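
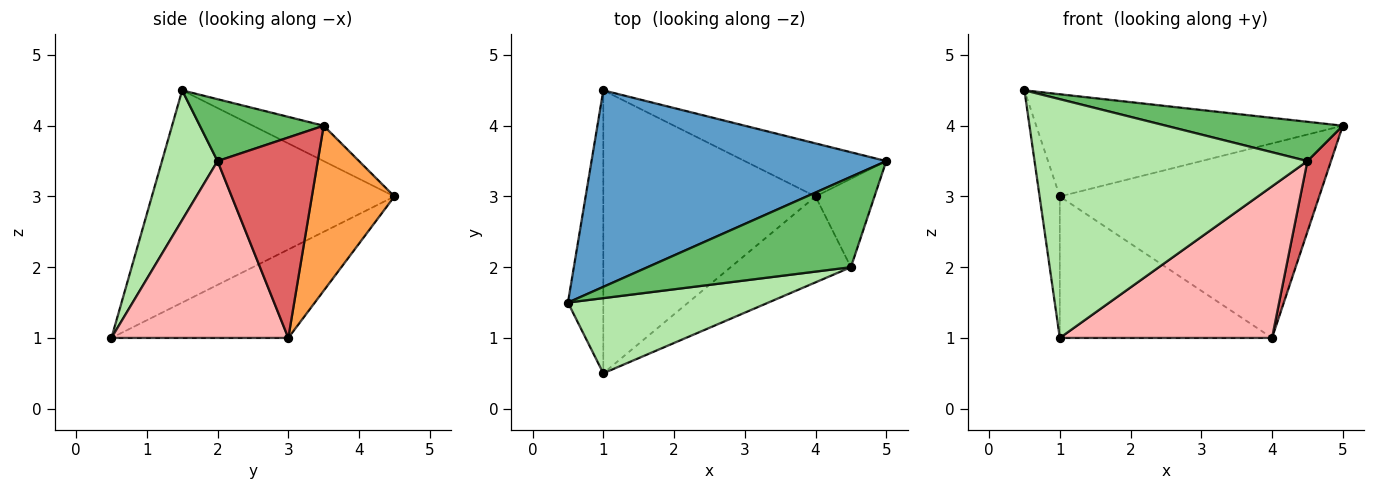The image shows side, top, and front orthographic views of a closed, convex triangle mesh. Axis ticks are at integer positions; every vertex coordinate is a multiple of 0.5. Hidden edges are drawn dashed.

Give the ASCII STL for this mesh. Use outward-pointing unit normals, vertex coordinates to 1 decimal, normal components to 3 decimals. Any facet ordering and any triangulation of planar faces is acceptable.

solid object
 facet normal -0.106 0.459 0.882
  outer loop
   vertex 1.0 4.5 3.0
   vertex 0.5 1.5 4.5
   vertex 5.0 3.5 4.0
  endloop
 endfacet
 facet normal -0.983 0.082 -0.164
  outer loop
   vertex 1.0 0.5 1.0
   vertex 0.5 1.5 4.5
   vertex 1.0 4.5 3.0
  endloop
 endfacet
 facet normal 0.293 0.922 -0.252
  outer loop
   vertex 4.0 3.0 1.0
   vertex 1.0 4.5 3.0
   vertex 5.0 3.5 4.0
  endloop
 endfacet
 facet normal -0.349 0.419 -0.838
  outer loop
   vertex 4.0 3.0 1.0
   vertex 1.0 0.5 1.0
   vertex 1.0 4.5 3.0
  endloop
 endfacet
 facet normal 0.269 -0.384 0.883
  outer loop
   vertex 4.5 2.0 3.5
   vertex 5.0 3.5 4.0
   vertex 0.5 1.5 4.5
  endloop
 endfacet
 facet normal 0.191 -0.936 0.295
  outer loop
   vertex 4.5 2.0 3.5
   vertex 0.5 1.5 4.5
   vertex 1.0 0.5 1.0
  endloop
 endfacet
 facet normal 0.936 -0.220 -0.275
  outer loop
   vertex 4.5 2.0 3.5
   vertex 4.0 3.0 1.0
   vertex 5.0 3.5 4.0
  endloop
 endfacet
 facet normal 0.587 -0.704 -0.399
  outer loop
   vertex 4.5 2.0 3.5
   vertex 1.0 0.5 1.0
   vertex 4.0 3.0 1.0
  endloop
 endfacet
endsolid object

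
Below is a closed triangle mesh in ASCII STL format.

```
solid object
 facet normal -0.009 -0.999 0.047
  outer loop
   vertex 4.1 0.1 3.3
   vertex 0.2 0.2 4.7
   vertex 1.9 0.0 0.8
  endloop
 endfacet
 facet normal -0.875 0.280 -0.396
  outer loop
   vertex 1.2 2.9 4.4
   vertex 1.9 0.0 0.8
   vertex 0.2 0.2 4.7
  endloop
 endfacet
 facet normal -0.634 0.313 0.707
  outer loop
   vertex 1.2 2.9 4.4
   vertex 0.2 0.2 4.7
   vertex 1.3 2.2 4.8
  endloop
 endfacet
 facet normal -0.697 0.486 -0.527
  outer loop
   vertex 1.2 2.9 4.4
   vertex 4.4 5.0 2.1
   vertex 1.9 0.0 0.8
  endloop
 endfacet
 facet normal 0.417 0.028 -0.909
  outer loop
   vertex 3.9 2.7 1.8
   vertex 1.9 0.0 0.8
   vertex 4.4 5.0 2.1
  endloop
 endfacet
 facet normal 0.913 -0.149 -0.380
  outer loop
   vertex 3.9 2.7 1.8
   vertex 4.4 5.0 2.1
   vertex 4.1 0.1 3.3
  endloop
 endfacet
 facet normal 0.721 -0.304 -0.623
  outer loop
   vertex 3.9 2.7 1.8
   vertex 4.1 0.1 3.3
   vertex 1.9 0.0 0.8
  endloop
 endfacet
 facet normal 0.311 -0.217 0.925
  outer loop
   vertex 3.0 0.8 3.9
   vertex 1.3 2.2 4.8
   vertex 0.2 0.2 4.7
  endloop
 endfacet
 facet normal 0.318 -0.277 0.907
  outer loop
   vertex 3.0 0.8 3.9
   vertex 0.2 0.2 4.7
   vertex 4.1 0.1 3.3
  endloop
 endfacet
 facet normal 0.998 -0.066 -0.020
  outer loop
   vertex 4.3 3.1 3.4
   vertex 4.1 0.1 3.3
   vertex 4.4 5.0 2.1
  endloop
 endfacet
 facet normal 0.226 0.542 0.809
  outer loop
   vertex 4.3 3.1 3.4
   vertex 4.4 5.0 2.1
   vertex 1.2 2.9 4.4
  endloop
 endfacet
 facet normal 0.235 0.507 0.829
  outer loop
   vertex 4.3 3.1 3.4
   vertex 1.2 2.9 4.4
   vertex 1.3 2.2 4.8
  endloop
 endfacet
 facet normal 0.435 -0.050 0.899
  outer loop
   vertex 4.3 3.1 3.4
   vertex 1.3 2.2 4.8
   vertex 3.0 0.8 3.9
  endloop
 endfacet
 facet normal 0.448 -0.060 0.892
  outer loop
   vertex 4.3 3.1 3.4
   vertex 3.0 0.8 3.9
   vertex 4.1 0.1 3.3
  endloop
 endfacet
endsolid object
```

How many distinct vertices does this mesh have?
9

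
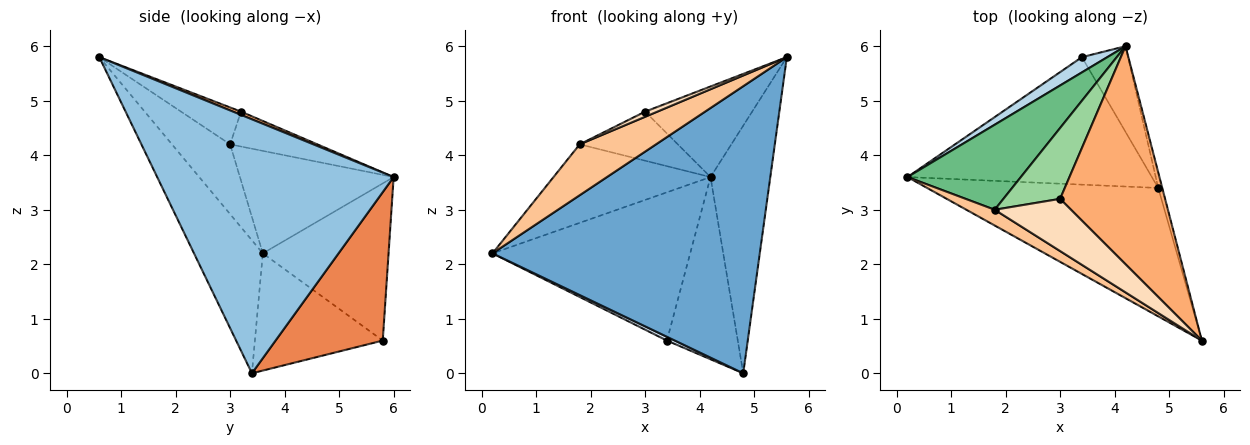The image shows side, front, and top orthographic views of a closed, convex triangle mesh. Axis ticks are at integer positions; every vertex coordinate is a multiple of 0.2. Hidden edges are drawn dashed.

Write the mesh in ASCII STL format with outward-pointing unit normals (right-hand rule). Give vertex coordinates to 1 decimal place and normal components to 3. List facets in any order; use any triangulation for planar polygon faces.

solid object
 facet normal -0.229 -0.889 -0.397
  outer loop
   vertex 4.8 3.4 0.0
   vertex 5.6 0.6 5.8
   vertex 0.2 3.6 2.2
  endloop
 endfacet
 facet normal 0.969 0.245 -0.015
  outer loop
   vertex 4.8 3.4 0.0
   vertex 4.2 6.0 3.6
   vertex 5.6 0.6 5.8
  endloop
 endfacet
 facet normal -0.535 0.841 0.087
  outer loop
   vertex 3.4 5.8 0.6
   vertex 0.2 3.6 2.2
   vertex 4.2 6.0 3.6
  endloop
 endfacet
 facet normal -0.432 -0.027 -0.901
  outer loop
   vertex 3.4 5.8 0.6
   vertex 4.8 3.4 0.0
   vertex 0.2 3.6 2.2
  endloop
 endfacet
 facet normal 0.808 0.534 -0.251
  outer loop
   vertex 3.4 5.8 0.6
   vertex 4.2 6.0 3.6
   vertex 4.8 3.4 0.0
  endloop
 endfacet
 facet normal 0.028 0.383 0.923
  outer loop
   vertex 3.0 3.2 4.8
   vertex 5.6 0.6 5.8
   vertex 4.2 6.0 3.6
  endloop
 endfacet
 facet normal -0.588 -0.772 0.239
  outer loop
   vertex 1.8 3.0 4.2
   vertex 0.2 3.6 2.2
   vertex 5.6 0.6 5.8
  endloop
 endfacet
 facet normal -0.434 -0.089 0.897
  outer loop
   vertex 1.8 3.0 4.2
   vertex 5.6 0.6 5.8
   vertex 3.0 3.2 4.8
  endloop
 endfacet
 facet normal -0.553 0.565 0.612
  outer loop
   vertex 1.8 3.0 4.2
   vertex 4.2 6.0 3.6
   vertex 0.2 3.6 2.2
  endloop
 endfacet
 facet normal -0.451 0.508 0.734
  outer loop
   vertex 1.8 3.0 4.2
   vertex 3.0 3.2 4.8
   vertex 4.2 6.0 3.6
  endloop
 endfacet
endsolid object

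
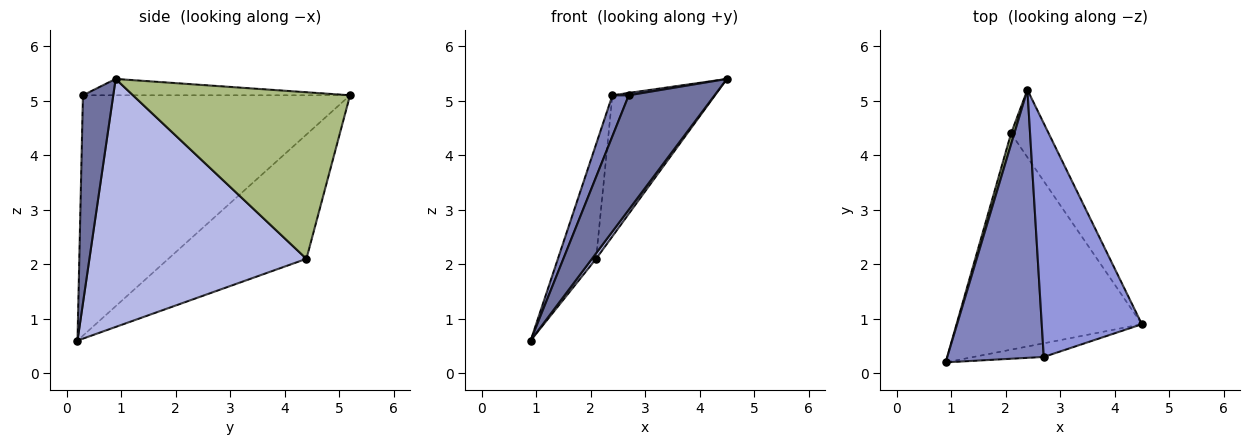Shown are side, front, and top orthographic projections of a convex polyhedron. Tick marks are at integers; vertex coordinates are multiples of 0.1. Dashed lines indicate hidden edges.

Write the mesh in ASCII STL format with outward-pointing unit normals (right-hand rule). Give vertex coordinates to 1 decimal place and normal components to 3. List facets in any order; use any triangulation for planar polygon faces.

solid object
 facet normal 0.331 -0.937 -0.112
  outer loop
   vertex 2.7 0.3 5.1
   vertex 0.9 0.2 0.6
   vertex 4.5 0.9 5.4
  endloop
 endfacet
 facet normal -0.927 -0.057 0.372
  outer loop
   vertex 2.7 0.3 5.1
   vertex 2.4 5.2 5.1
   vertex 0.9 0.2 0.6
  endloop
 endfacet
 facet normal -0.161 -0.010 0.987
  outer loop
   vertex 2.7 0.3 5.1
   vertex 4.5 0.9 5.4
   vertex 2.4 5.2 5.1
  endloop
 endfacet
 facet normal 0.801 -0.015 -0.599
  outer loop
   vertex 2.1 4.4 2.1
   vertex 4.5 0.9 5.4
   vertex 0.9 0.2 0.6
  endloop
 endfacet
 facet normal -0.964 0.266 0.025
  outer loop
   vertex 2.1 4.4 2.1
   vertex 0.9 0.2 0.6
   vertex 2.4 5.2 5.1
  endloop
 endfacet
 facet normal 0.886 0.419 -0.200
  outer loop
   vertex 2.1 4.4 2.1
   vertex 2.4 5.2 5.1
   vertex 4.5 0.9 5.4
  endloop
 endfacet
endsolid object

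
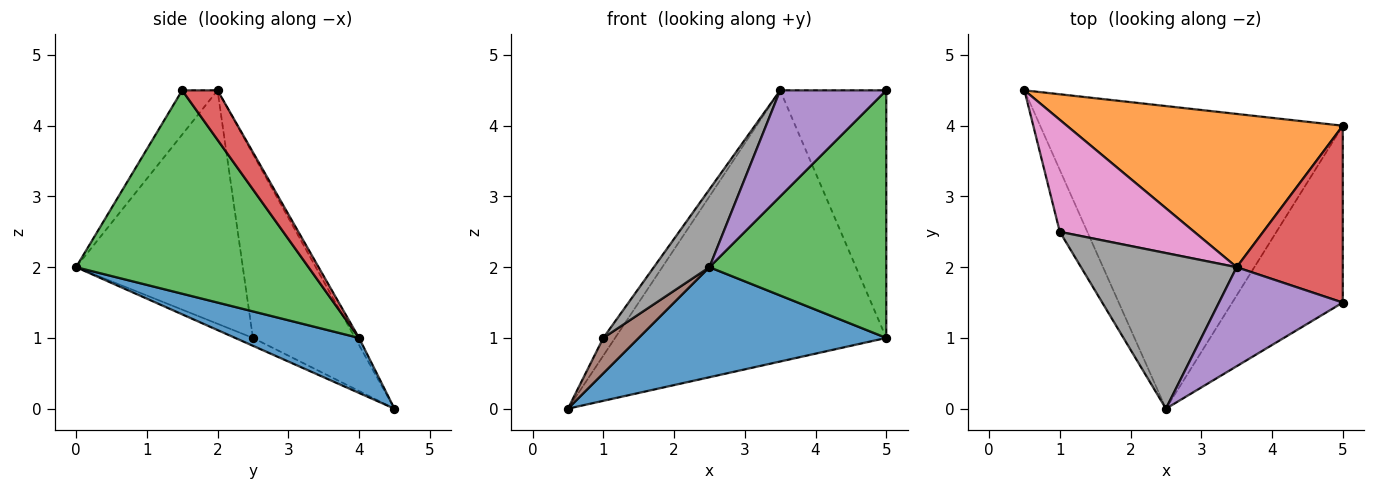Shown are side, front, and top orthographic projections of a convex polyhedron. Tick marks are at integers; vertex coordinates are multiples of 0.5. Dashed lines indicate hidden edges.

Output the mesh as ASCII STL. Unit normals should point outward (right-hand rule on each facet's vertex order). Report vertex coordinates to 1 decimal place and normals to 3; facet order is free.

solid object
 facet normal 0.168 -0.337 -0.926
  outer loop
   vertex 2.5 0.0 2.0
   vertex 0.5 4.5 0.0
   vertex 5.0 4.0 1.0
  endloop
 endfacet
 facet normal -0.013 0.870 0.492
  outer loop
   vertex 3.5 2.0 4.5
   vertex 5.0 4.0 1.0
   vertex 0.5 4.5 0.0
  endloop
 endfacet
 facet normal 0.730 -0.556 -0.397
  outer loop
   vertex 5.0 1.5 4.5
   vertex 2.5 0.0 2.0
   vertex 5.0 4.0 1.0
  endloop
 endfacet
 facet normal 0.262 0.785 0.561
  outer loop
   vertex 5.0 1.5 4.5
   vertex 5.0 4.0 1.0
   vertex 3.5 2.0 4.5
  endloop
 endfacet
 facet normal -0.237 -0.710 0.663
  outer loop
   vertex 5.0 1.5 4.5
   vertex 3.5 2.0 4.5
   vertex 2.5 0.0 2.0
  endloop
 endfacet
 facet normal -0.241 -0.482 -0.843
  outer loop
   vertex 1.0 2.5 1.0
   vertex 0.5 4.5 0.0
   vertex 2.5 0.0 2.0
  endloop
 endfacet
 facet normal -0.804 0.093 0.587
  outer loop
   vertex 1.0 2.5 1.0
   vertex 3.5 2.0 4.5
   vertex 0.5 4.5 0.0
  endloop
 endfacet
 facet normal -0.802 -0.267 0.535
  outer loop
   vertex 1.0 2.5 1.0
   vertex 2.5 0.0 2.0
   vertex 3.5 2.0 4.5
  endloop
 endfacet
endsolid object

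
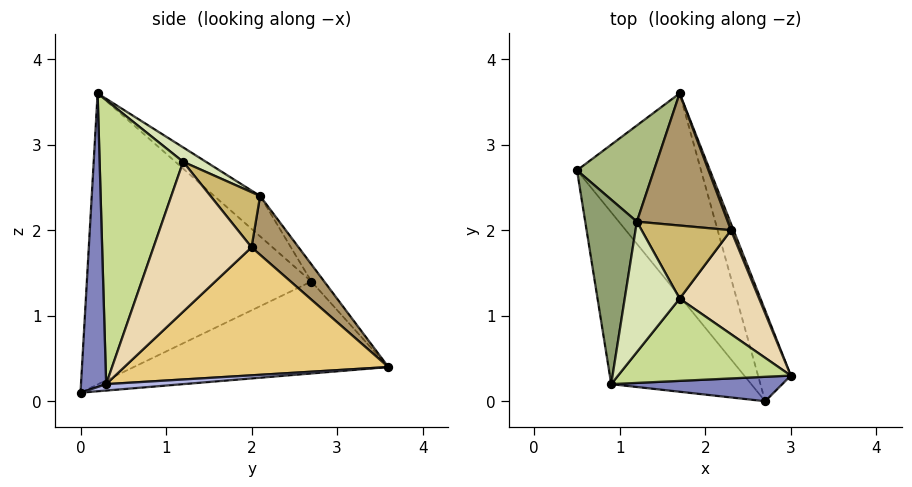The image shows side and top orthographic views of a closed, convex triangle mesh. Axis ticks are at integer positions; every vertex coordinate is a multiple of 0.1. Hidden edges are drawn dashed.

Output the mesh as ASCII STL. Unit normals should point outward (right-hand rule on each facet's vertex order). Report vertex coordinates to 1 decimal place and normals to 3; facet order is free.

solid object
 facet normal -0.798 -0.465 -0.384
  outer loop
   vertex 2.7 0.0 0.1
   vertex 0.9 0.2 3.6
   vertex 0.5 2.7 1.4
  endloop
 endfacet
 facet normal 0.601 -0.718 0.350
  outer loop
   vertex 2.7 0.0 0.1
   vertex 3.0 0.3 0.2
   vertex 0.9 0.2 3.6
  endloop
 endfacet
 facet normal -0.593 -0.098 -0.799
  outer loop
   vertex 2.7 0.0 0.1
   vertex 0.5 2.7 1.4
   vertex 1.7 3.6 0.4
  endloop
 endfacet
 facet normal 0.190 0.134 -0.973
  outer loop
   vertex 2.7 0.0 0.1
   vertex 1.7 3.6 0.4
   vertex 3.0 0.3 0.2
  endloop
 endfacet
 facet normal -0.529 0.511 0.677
  outer loop
   vertex 1.2 2.1 2.4
   vertex 0.5 2.7 1.4
   vertex 0.9 0.2 3.6
  endloop
 endfacet
 facet normal -0.128 0.809 0.574
  outer loop
   vertex 1.2 2.1 2.4
   vertex 1.7 3.6 0.4
   vertex 0.5 2.7 1.4
  endloop
 endfacet
 facet normal 0.825 -0.259 0.502
  outer loop
   vertex 1.7 1.2 2.8
   vertex 0.9 0.2 3.6
   vertex 3.0 0.3 0.2
  endloop
 endfacet
 facet normal 0.220 0.496 0.840
  outer loop
   vertex 1.7 1.2 2.8
   vertex 1.2 2.1 2.4
   vertex 0.9 0.2 3.6
  endloop
 endfacet
 facet normal 0.396 0.684 0.612
  outer loop
   vertex 2.3 2.0 1.8
   vertex 1.7 3.6 0.4
   vertex 1.2 2.1 2.4
  endloop
 endfacet
 facet normal 0.436 0.557 0.707
  outer loop
   vertex 2.3 2.0 1.8
   vertex 1.2 2.1 2.4
   vertex 1.7 1.2 2.8
  endloop
 endfacet
 facet normal 0.931 0.365 0.019
  outer loop
   vertex 2.3 2.0 1.8
   vertex 3.0 0.3 0.2
   vertex 1.7 3.6 0.4
  endloop
 endfacet
 facet normal 0.881 -0.077 0.467
  outer loop
   vertex 2.3 2.0 1.8
   vertex 1.7 1.2 2.8
   vertex 3.0 0.3 0.2
  endloop
 endfacet
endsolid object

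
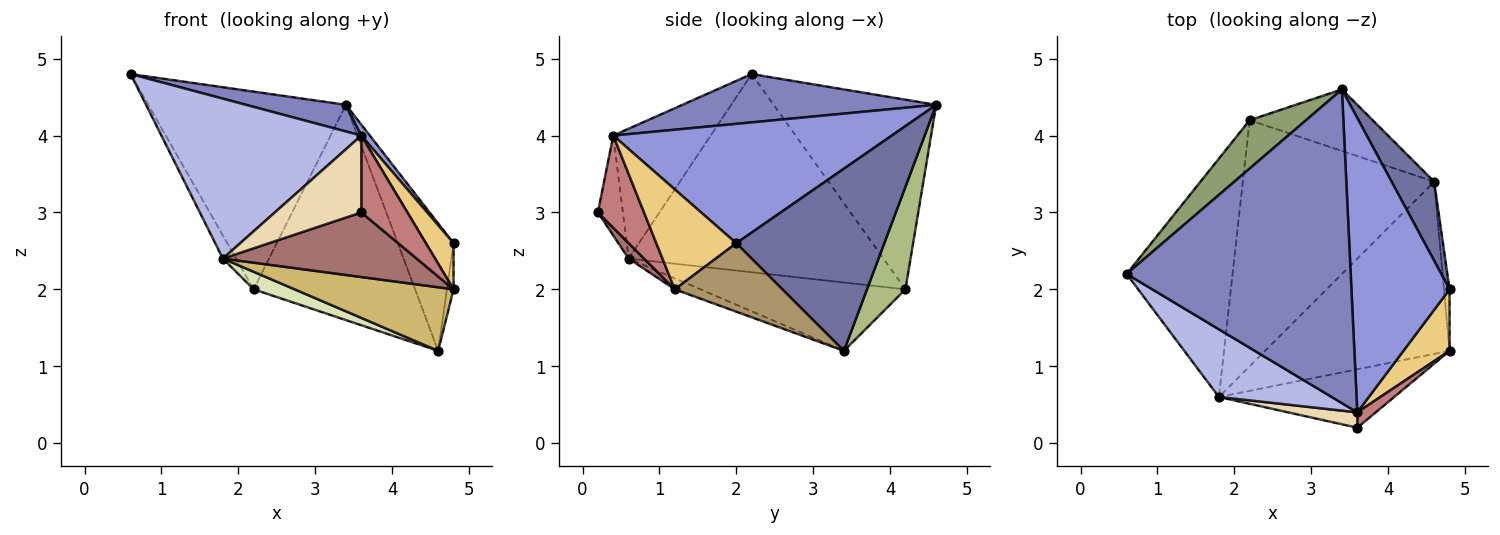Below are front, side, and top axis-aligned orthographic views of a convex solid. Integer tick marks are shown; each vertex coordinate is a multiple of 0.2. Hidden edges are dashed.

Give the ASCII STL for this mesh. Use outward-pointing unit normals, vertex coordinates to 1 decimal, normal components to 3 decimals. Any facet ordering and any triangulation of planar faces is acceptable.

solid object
 facet normal 0.914 0.344 0.214
  outer loop
   vertex 4.6 3.4 1.2
   vertex 3.4 4.6 4.4
   vertex 4.8 2.0 2.6
  endloop
 endfacet
 facet normal 0.210 -0.083 0.974
  outer loop
   vertex 3.6 0.4 4.0
   vertex 3.4 4.6 4.4
   vertex 0.6 2.2 4.8
  endloop
 endfacet
 facet normal 0.772 -0.024 0.635
  outer loop
   vertex 3.6 0.4 4.0
   vertex 4.8 2.0 2.6
   vertex 3.4 4.6 4.4
  endloop
 endfacet
 facet normal -0.409 -0.840 0.355
  outer loop
   vertex 3.6 0.4 4.0
   vertex 0.6 2.2 4.8
   vertex 1.8 0.6 2.4
  endloop
 endfacet
 facet normal -0.624 0.759 0.186
  outer loop
   vertex 2.2 4.2 2.0
   vertex 0.6 2.2 4.8
   vertex 3.4 4.6 4.4
  endloop
 endfacet
 facet normal 0.223 0.937 -0.268
  outer loop
   vertex 2.2 4.2 2.0
   vertex 3.4 4.6 4.4
   vertex 4.6 3.4 1.2
  endloop
 endfacet
 facet normal -0.881 0.046 -0.471
  outer loop
   vertex 2.2 4.2 2.0
   vertex 1.8 0.6 2.4
   vertex 0.6 2.2 4.8
  endloop
 endfacet
 facet normal -0.336 -0.067 -0.940
  outer loop
   vertex 2.2 4.2 2.0
   vertex 4.6 3.4 1.2
   vertex 1.8 0.6 2.4
  endloop
 endfacet
 facet normal 0.995 0.061 -0.081
  outer loop
   vertex 4.8 1.2 2.0
   vertex 4.6 3.4 1.2
   vertex 4.8 2.0 2.6
  endloop
 endfacet
 facet normal -0.056 -0.346 -0.937
  outer loop
   vertex 4.8 1.2 2.0
   vertex 1.8 0.6 2.4
   vertex 4.6 3.4 1.2
  endloop
 endfacet
 facet normal 0.866 -0.300 0.400
  outer loop
   vertex 4.8 1.2 2.0
   vertex 4.8 2.0 2.6
   vertex 3.6 0.4 4.0
  endloop
 endfacet
 facet normal -0.273 -0.943 0.189
  outer loop
   vertex 3.6 0.2 3.0
   vertex 3.6 0.4 4.0
   vertex 1.8 0.6 2.4
  endloop
 endfacet
 facet normal 0.059 -0.740 -0.670
  outer loop
   vertex 3.6 0.2 3.0
   vertex 1.8 0.6 2.4
   vertex 4.8 1.2 2.0
  endloop
 endfacet
 facet normal 0.700 -0.700 0.140
  outer loop
   vertex 3.6 0.2 3.0
   vertex 4.8 1.2 2.0
   vertex 3.6 0.4 4.0
  endloop
 endfacet
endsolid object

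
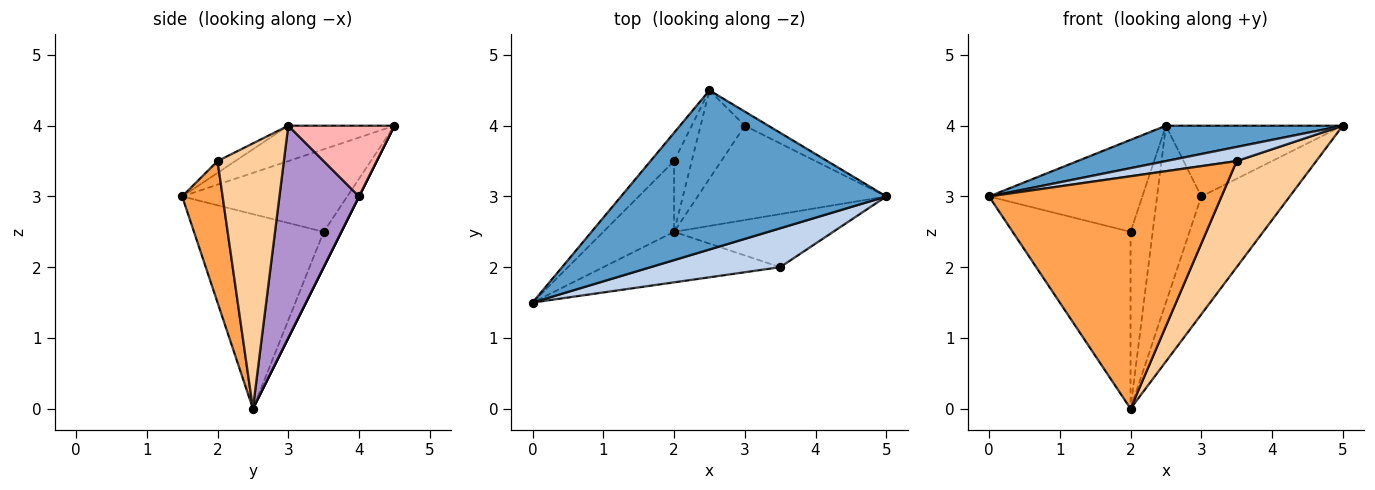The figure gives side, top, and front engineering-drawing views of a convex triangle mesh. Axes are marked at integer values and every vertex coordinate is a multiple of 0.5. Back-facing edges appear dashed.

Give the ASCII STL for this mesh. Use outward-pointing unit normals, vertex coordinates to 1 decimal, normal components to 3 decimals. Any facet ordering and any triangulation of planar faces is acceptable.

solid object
 facet normal -0.129 -0.215 0.968
  outer loop
   vertex 2.5 4.5 4.0
   vertex 0.0 1.5 3.0
   vertex 5.0 3.0 4.0
  endloop
 endfacet
 facet normal -0.085 -0.341 0.936
  outer loop
   vertex 3.5 2.0 3.5
   vertex 5.0 3.0 4.0
   vertex 0.0 1.5 3.0
  endloop
 endfacet
 facet normal 0.168 -0.963 -0.209
  outer loop
   vertex 3.5 2.0 3.5
   vertex 0.0 1.5 3.0
   vertex 2.0 2.5 0.0
  endloop
 endfacet
 facet normal 0.598 -0.717 -0.359
  outer loop
   vertex 3.5 2.0 3.5
   vertex 2.0 2.5 0.0
   vertex 5.0 3.0 4.0
  endloop
 endfacet
 facet normal -0.717 0.666 -0.205
  outer loop
   vertex 2.0 3.5 2.5
   vertex 0.0 1.5 3.0
   vertex 2.5 4.5 4.0
  endloop
 endfacet
 facet normal -0.715 0.650 -0.260
  outer loop
   vertex 2.0 3.5 2.5
   vertex 2.0 2.5 0.0
   vertex 0.0 1.5 3.0
  endloop
 endfacet
 facet normal -0.596 0.745 -0.298
  outer loop
   vertex 2.0 3.5 2.5
   vertex 2.5 4.5 4.0
   vertex 2.0 2.5 0.0
  endloop
 endfacet
 facet normal 0.507 0.845 -0.169
  outer loop
   vertex 3.0 4.0 3.0
   vertex 2.5 4.5 4.0
   vertex 5.0 3.0 4.0
  endloop
 endfacet
 facet normal 0.575 0.639 -0.511
  outer loop
   vertex 3.0 4.0 3.0
   vertex 5.0 3.0 4.0
   vertex 2.0 2.5 0.0
  endloop
 endfacet
 facet normal 0.000 0.894 -0.447
  outer loop
   vertex 3.0 4.0 3.0
   vertex 2.0 2.5 0.0
   vertex 2.5 4.5 4.0
  endloop
 endfacet
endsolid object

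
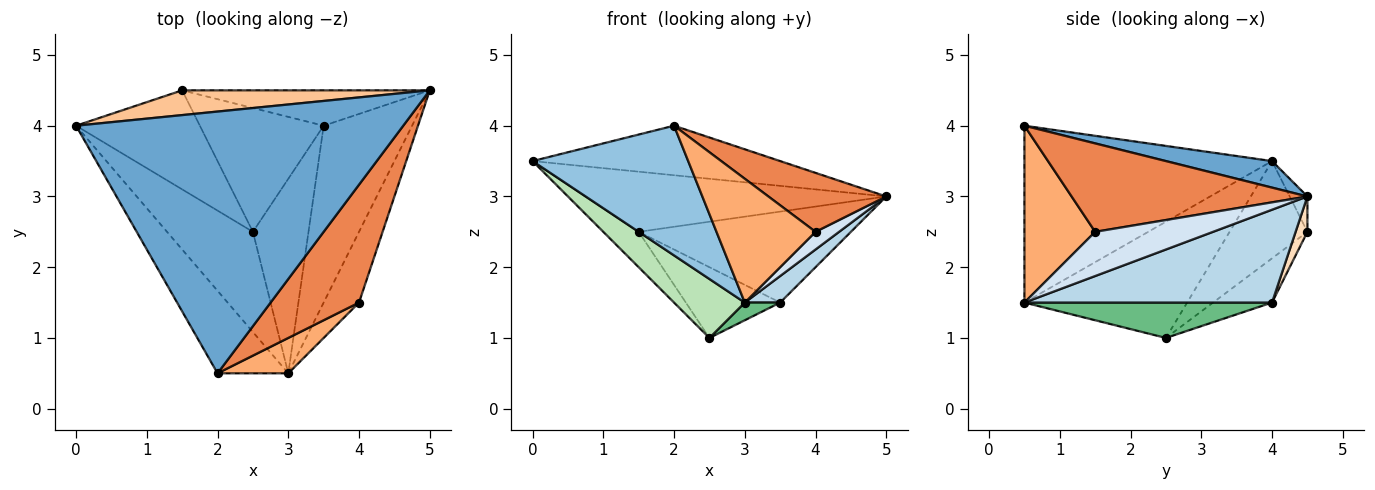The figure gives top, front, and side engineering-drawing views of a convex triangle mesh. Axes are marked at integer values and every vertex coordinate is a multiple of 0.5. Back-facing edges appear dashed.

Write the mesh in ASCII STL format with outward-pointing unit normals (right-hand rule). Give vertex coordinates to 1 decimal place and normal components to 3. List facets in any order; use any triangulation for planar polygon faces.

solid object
 facet normal 0.079 0.185 0.979
  outer loop
   vertex 2.0 0.5 4.0
   vertex 5.0 4.5 3.0
   vertex 0.0 4.0 3.5
  endloop
 endfacet
 facet normal -0.802 -0.504 -0.321
  outer loop
   vertex 2.0 0.5 4.0
   vertex 0.0 4.0 3.5
   vertex 3.0 0.5 1.5
  endloop
 endfacet
 facet normal 0.720 -0.103 -0.686
  outer loop
   vertex 3.5 4.0 1.5
   vertex 5.0 4.5 3.0
   vertex 3.0 0.5 1.5
  endloop
 endfacet
 facet normal 0.772 -0.154 -0.617
  outer loop
   vertex 4.0 1.5 2.5
   vertex 3.0 0.5 1.5
   vertex 5.0 4.5 3.0
  endloop
 endfacet
 facet normal 0.667 -0.333 0.667
  outer loop
   vertex 4.0 1.5 2.5
   vertex 5.0 4.5 3.0
   vertex 2.0 0.5 4.0
  endloop
 endfacet
 facet normal 0.566 -0.793 0.226
  outer loop
   vertex 4.0 1.5 2.5
   vertex 2.0 0.5 4.0
   vertex 3.0 0.5 1.5
  endloop
 endfacet
 facet normal -0.054 0.923 0.380
  outer loop
   vertex 1.5 4.5 2.5
   vertex 0.0 4.0 3.5
   vertex 5.0 4.5 3.0
  endloop
 endfacet
 facet normal 0.052 0.931 -0.362
  outer loop
   vertex 1.5 4.5 2.5
   vertex 5.0 4.5 3.0
   vertex 3.5 4.0 1.5
  endloop
 endfacet
 facet normal 0.535 -0.076 -0.841
  outer loop
   vertex 2.5 2.5 1.0
   vertex 3.5 4.0 1.5
   vertex 3.0 0.5 1.5
  endloop
 endfacet
 facet normal -0.296 0.474 -0.829
  outer loop
   vertex 2.5 2.5 1.0
   vertex 1.5 4.5 2.5
   vertex 3.5 4.0 1.5
  endloop
 endfacet
 facet normal -0.759 -0.330 -0.561
  outer loop
   vertex 2.5 2.5 1.0
   vertex 3.0 0.5 1.5
   vertex 0.0 4.0 3.5
  endloop
 endfacet
 facet normal -0.595 0.270 -0.757
  outer loop
   vertex 2.5 2.5 1.0
   vertex 0.0 4.0 3.5
   vertex 1.5 4.5 2.5
  endloop
 endfacet
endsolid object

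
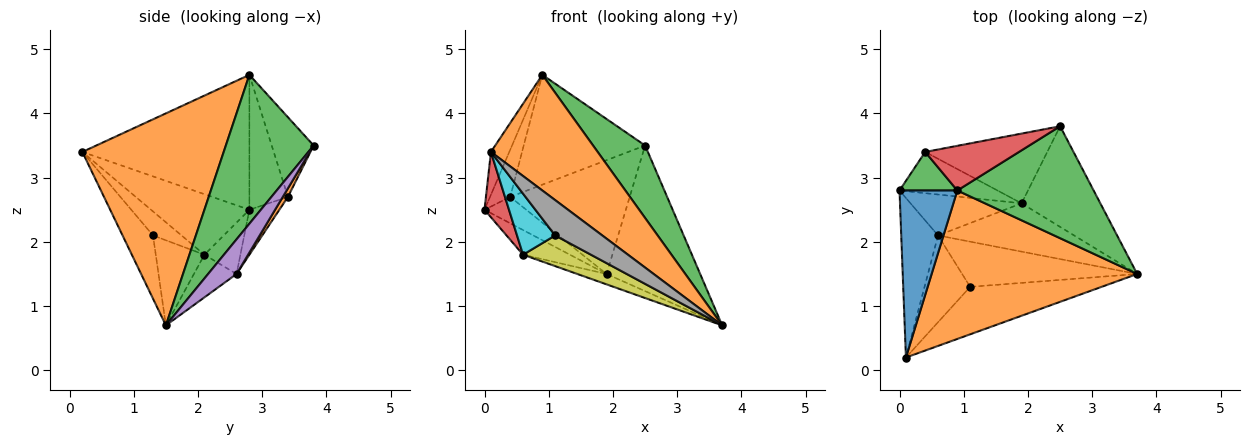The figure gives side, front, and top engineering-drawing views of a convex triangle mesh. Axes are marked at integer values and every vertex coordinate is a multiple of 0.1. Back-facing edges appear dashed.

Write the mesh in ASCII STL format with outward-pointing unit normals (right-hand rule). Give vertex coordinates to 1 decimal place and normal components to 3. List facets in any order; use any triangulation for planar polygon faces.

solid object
 facet normal -0.914 0.100 0.392
  outer loop
   vertex 0.9 2.8 4.6
   vertex 0.0 2.8 2.5
   vertex 0.1 0.2 3.4
  endloop
 endfacet
 facet normal 0.631 -0.477 0.612
  outer loop
   vertex 0.9 2.8 4.6
   vertex 0.1 0.2 3.4
   vertex 3.7 1.5 0.7
  endloop
 endfacet
 facet normal 0.676 -0.401 0.619
  outer loop
   vertex 0.9 2.8 4.6
   vertex 3.7 1.5 0.7
   vertex 2.5 3.8 3.5
  endloop
 endfacet
 facet normal -0.836 -0.208 -0.508
  outer loop
   vertex 0.6 2.1 1.8
   vertex 0.1 0.2 3.4
   vertex 0.0 2.8 2.5
  endloop
 endfacet
 facet normal 0.243 0.798 -0.552
  outer loop
   vertex 1.9 2.6 1.5
   vertex 2.5 3.8 3.5
   vertex 3.7 1.5 0.7
  endloop
 endfacet
 facet normal -0.368 0.480 -0.796
  outer loop
   vertex 1.9 2.6 1.5
   vertex 0.6 2.1 1.8
   vertex 0.0 2.8 2.5
  endloop
 endfacet
 facet normal -0.293 0.201 -0.935
  outer loop
   vertex 1.9 2.6 1.5
   vertex 3.7 1.5 0.7
   vertex 0.6 2.1 1.8
  endloop
 endfacet
 facet normal -0.360 -0.557 -0.748
  outer loop
   vertex 1.1 1.3 2.1
   vertex 3.7 1.5 0.7
   vertex 0.1 0.2 3.4
  endloop
 endfacet
 facet normal -0.373 -0.521 -0.768
  outer loop
   vertex 1.1 1.3 2.1
   vertex 0.6 2.1 1.8
   vertex 3.7 1.5 0.7
  endloop
 endfacet
 facet normal -0.395 -0.529 -0.751
  outer loop
   vertex 1.1 1.3 2.1
   vertex 0.1 0.2 3.4
   vertex 0.6 2.1 1.8
  endloop
 endfacet
 facet normal -0.361 0.502 -0.786
  outer loop
   vertex 0.4 3.4 2.7
   vertex 1.9 2.6 1.5
   vertex 0.0 2.8 2.5
  endloop
 endfacet
 facet normal 0.037 0.852 -0.522
  outer loop
   vertex 0.4 3.4 2.7
   vertex 2.5 3.8 3.5
   vertex 1.9 2.6 1.5
  endloop
 endfacet
 facet normal -0.828 0.434 0.355
  outer loop
   vertex 0.4 3.4 2.7
   vertex 0.0 2.8 2.5
   vertex 0.9 2.8 4.6
  endloop
 endfacet
 facet normal -0.305 0.882 0.359
  outer loop
   vertex 0.4 3.4 2.7
   vertex 0.9 2.8 4.6
   vertex 2.5 3.8 3.5
  endloop
 endfacet
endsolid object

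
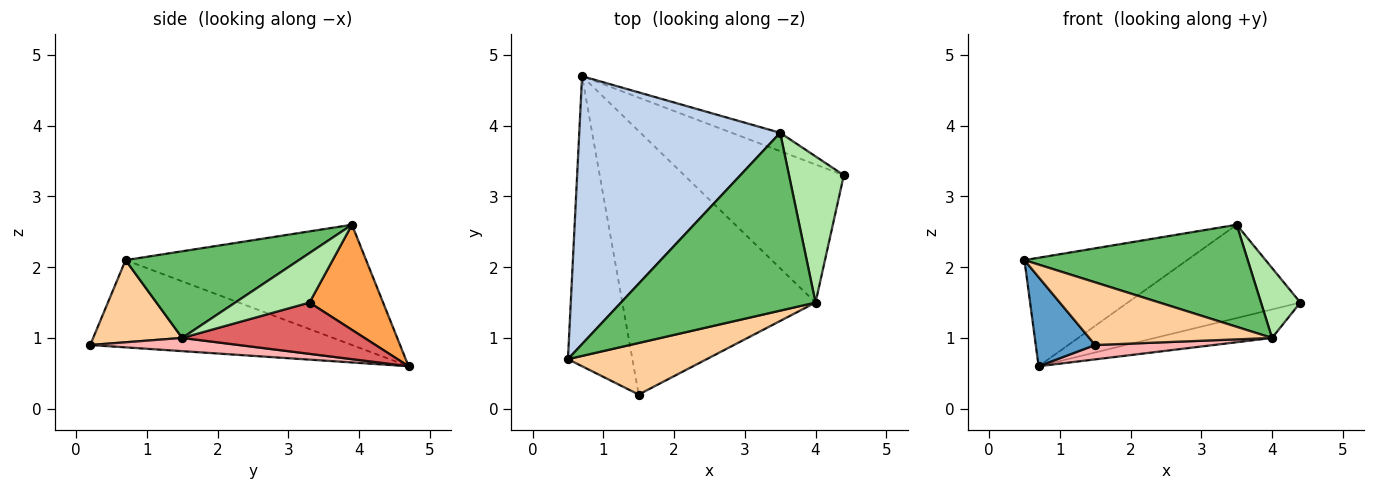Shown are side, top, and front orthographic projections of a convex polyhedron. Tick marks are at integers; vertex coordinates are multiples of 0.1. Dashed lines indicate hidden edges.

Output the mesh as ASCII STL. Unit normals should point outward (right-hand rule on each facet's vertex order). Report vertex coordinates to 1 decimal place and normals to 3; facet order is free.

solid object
 facet normal -0.791 -0.180 -0.585
  outer loop
   vertex 1.5 0.2 0.9
   vertex 0.5 0.7 2.1
   vertex 0.7 4.7 0.6
  endloop
 endfacet
 facet normal -0.485 0.328 0.810
  outer loop
   vertex 3.5 3.9 2.6
   vertex 0.7 4.7 0.6
   vertex 0.5 0.7 2.1
  endloop
 endfacet
 facet normal 0.386 0.905 -0.178
  outer loop
   vertex 3.5 3.9 2.6
   vertex 4.4 3.3 1.5
   vertex 0.7 4.7 0.6
  endloop
 endfacet
 facet normal 0.352 -0.723 0.595
  outer loop
   vertex 4.0 1.5 1.0
   vertex 0.5 0.7 2.1
   vertex 1.5 0.2 0.9
  endloop
 endfacet
 facet normal 0.360 -0.464 0.809
  outer loop
   vertex 4.0 1.5 1.0
   vertex 3.5 3.9 2.6
   vertex 0.5 0.7 2.1
  endloop
 endfacet
 facet normal 0.632 -0.335 0.699
  outer loop
   vertex 4.0 1.5 1.0
   vertex 4.4 3.3 1.5
   vertex 3.5 3.9 2.6
  endloop
 endfacet
 facet normal 0.300 0.193 -0.934
  outer loop
   vertex 4.0 1.5 1.0
   vertex 0.7 4.7 0.6
   vertex 4.4 3.3 1.5
  endloop
 endfacet
 facet normal 0.068 -0.054 -0.996
  outer loop
   vertex 4.0 1.5 1.0
   vertex 1.5 0.2 0.9
   vertex 0.7 4.7 0.6
  endloop
 endfacet
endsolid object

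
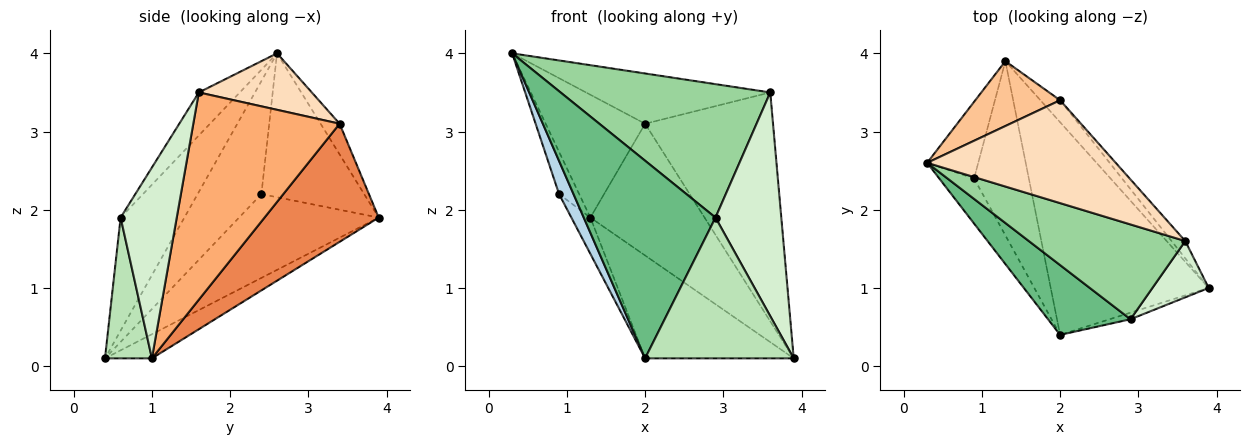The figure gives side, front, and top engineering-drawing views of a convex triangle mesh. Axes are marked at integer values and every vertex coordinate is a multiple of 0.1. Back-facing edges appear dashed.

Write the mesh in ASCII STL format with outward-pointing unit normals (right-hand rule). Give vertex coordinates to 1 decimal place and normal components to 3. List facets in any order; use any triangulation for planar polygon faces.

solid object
 facet normal -0.136 0.431 -0.892
  outer loop
   vertex 2.0 0.4 0.1
   vertex 1.3 3.9 1.9
   vertex 3.9 1.0 0.1
  endloop
 endfacet
 facet normal -0.927 0.181 -0.329
  outer loop
   vertex 0.9 2.4 2.2
   vertex 0.3 2.6 4.0
   vertex 1.3 3.9 1.9
  endloop
 endfacet
 facet normal -0.934 -0.211 -0.288
  outer loop
   vertex 0.9 2.4 2.2
   vertex 2.0 0.4 0.1
   vertex 0.3 2.6 4.0
  endloop
 endfacet
 facet normal -0.832 0.113 -0.543
  outer loop
   vertex 0.9 2.4 2.2
   vertex 1.3 3.9 1.9
   vertex 2.0 0.4 0.1
  endloop
 endfacet
 facet normal 0.702 0.702 -0.117
  outer loop
   vertex 2.0 3.4 3.1
   vertex 3.9 1.0 0.1
   vertex 1.3 3.9 1.9
  endloop
 endfacet
 facet normal 0.752 0.657 -0.050
  outer loop
   vertex 2.0 3.4 3.1
   vertex 3.6 1.6 3.5
   vertex 3.9 1.0 0.1
  endloop
 endfacet
 facet normal -0.167 0.872 0.460
  outer loop
   vertex 2.0 3.4 3.1
   vertex 1.3 3.9 1.9
   vertex 0.3 2.6 4.0
  endloop
 endfacet
 facet normal 0.260 0.424 0.868
  outer loop
   vertex 2.0 3.4 3.1
   vertex 0.3 2.6 4.0
   vertex 3.6 1.6 3.5
  endloop
 endfacet
 facet normal -0.415 -0.858 0.303
  outer loop
   vertex 2.9 0.6 1.9
   vertex 0.3 2.6 4.0
   vertex 2.0 0.4 0.1
  endloop
 endfacet
 facet normal -0.157 -0.805 0.572
  outer loop
   vertex 2.9 0.6 1.9
   vertex 3.6 1.6 3.5
   vertex 0.3 2.6 4.0
  endloop
 endfacet
 facet normal 0.301 -0.953 -0.045
  outer loop
   vertex 2.9 0.6 1.9
   vertex 2.0 0.4 0.1
   vertex 3.9 1.0 0.1
  endloop
 endfacet
 facet normal 0.637 -0.747 0.188
  outer loop
   vertex 2.9 0.6 1.9
   vertex 3.9 1.0 0.1
   vertex 3.6 1.6 3.5
  endloop
 endfacet
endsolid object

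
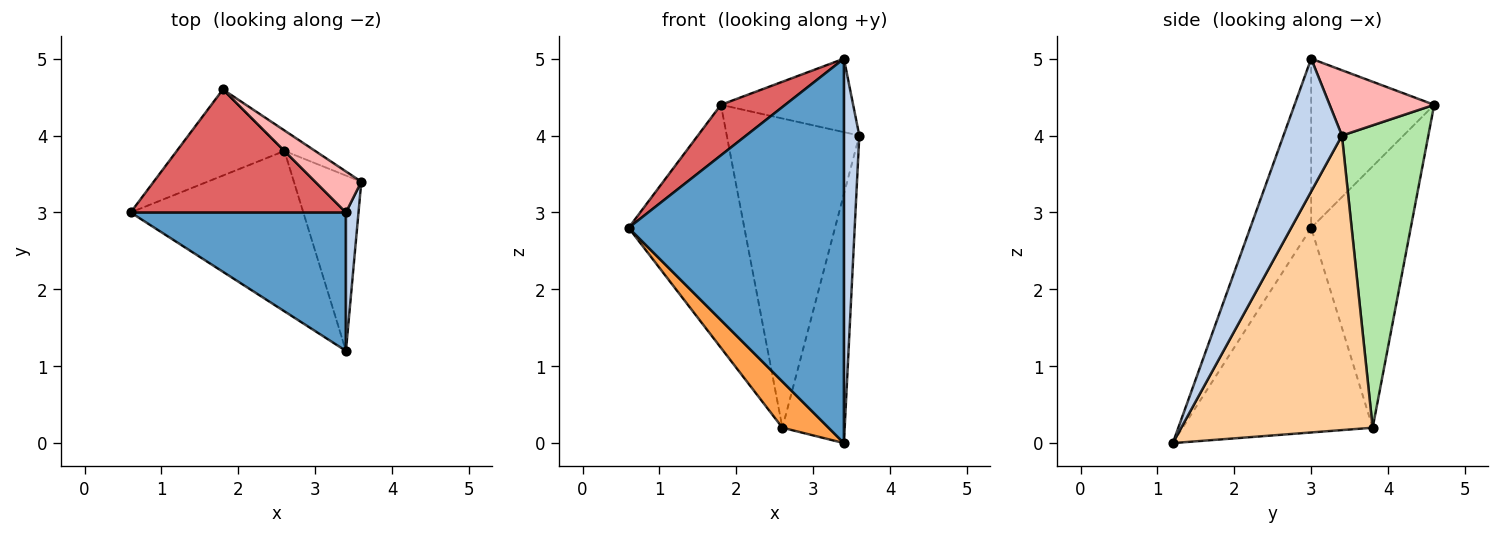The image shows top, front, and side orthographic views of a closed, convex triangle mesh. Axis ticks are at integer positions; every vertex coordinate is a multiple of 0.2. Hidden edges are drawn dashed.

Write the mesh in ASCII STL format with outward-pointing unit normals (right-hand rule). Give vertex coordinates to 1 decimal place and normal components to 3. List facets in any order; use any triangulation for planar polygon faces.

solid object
 facet normal -0.257 -0.909 0.327
  outer loop
   vertex 3.4 3.0 5.0
   vertex 0.6 3.0 2.8
   vertex 3.4 1.2 0.0
  endloop
 endfacet
 facet normal 0.963 -0.253 0.091
  outer loop
   vertex 3.4 3.0 5.0
   vertex 3.4 1.2 0.0
   vertex 3.6 3.4 4.0
  endloop
 endfacet
 facet normal -0.751 -0.182 -0.634
  outer loop
   vertex 2.6 3.8 0.2
   vertex 3.4 1.2 0.0
   vertex 0.6 3.0 2.8
  endloop
 endfacet
 facet normal 0.929 0.302 -0.213
  outer loop
   vertex 2.6 3.8 0.2
   vertex 3.6 3.4 4.0
   vertex 3.4 1.2 0.0
  endloop
 endfacet
 facet normal -0.630 0.732 -0.259
  outer loop
   vertex 1.8 4.6 4.4
   vertex 2.6 3.8 0.2
   vertex 0.6 3.0 2.8
  endloop
 endfacet
 facet normal 0.545 0.836 -0.055
  outer loop
   vertex 1.8 4.6 4.4
   vertex 3.6 3.4 4.0
   vertex 2.6 3.8 0.2
  endloop
 endfacet
 facet normal -0.588 -0.307 0.748
  outer loop
   vertex 1.8 4.6 4.4
   vertex 0.6 3.0 2.8
   vertex 3.4 3.0 5.0
  endloop
 endfacet
 facet normal 0.568 0.719 0.401
  outer loop
   vertex 1.8 4.6 4.4
   vertex 3.4 3.0 5.0
   vertex 3.6 3.4 4.0
  endloop
 endfacet
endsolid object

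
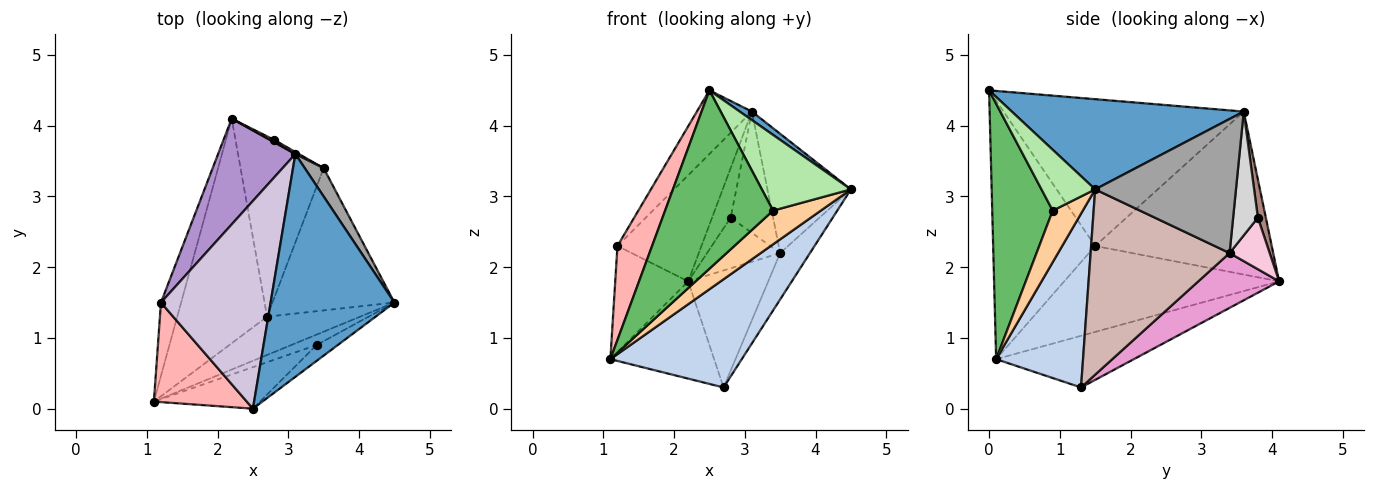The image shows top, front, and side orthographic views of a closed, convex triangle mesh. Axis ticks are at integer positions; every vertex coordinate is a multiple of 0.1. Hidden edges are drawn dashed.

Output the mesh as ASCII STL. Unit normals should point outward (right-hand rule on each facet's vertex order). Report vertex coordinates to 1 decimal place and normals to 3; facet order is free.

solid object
 facet normal 0.589 -0.031 0.808
  outer loop
   vertex 3.1 3.6 4.2
   vertex 2.5 0.0 4.5
   vertex 4.5 1.5 3.1
  endloop
 endfacet
 facet normal 0.529 -0.800 -0.283
  outer loop
   vertex 2.7 1.3 0.3
   vertex 4.5 1.5 3.1
   vertex 1.1 0.1 0.7
  endloop
 endfacet
 facet normal -0.467 0.352 -0.812
  outer loop
   vertex 2.7 1.3 0.3
   vertex 1.1 0.1 0.7
   vertex 2.2 4.1 1.8
  endloop
 endfacet
 facet normal 0.516 -0.819 -0.253
  outer loop
   vertex 3.4 0.9 2.8
   vertex 1.1 0.1 0.7
   vertex 4.5 1.5 3.1
  endloop
 endfacet
 facet normal 0.479 -0.855 -0.199
  outer loop
   vertex 3.4 0.9 2.8
   vertex 2.5 0.0 4.5
   vertex 1.1 0.1 0.7
  endloop
 endfacet
 facet normal 0.508 -0.843 -0.177
  outer loop
   vertex 3.4 0.9 2.8
   vertex 4.5 1.5 3.1
   vertex 2.5 0.0 4.5
  endloop
 endfacet
 facet normal -0.924 0.314 -0.217
  outer loop
   vertex 1.2 1.5 2.3
   vertex 2.2 4.1 1.8
   vertex 1.1 0.1 0.7
  endloop
 endfacet
 facet normal -0.896 -0.304 0.322
  outer loop
   vertex 1.2 1.5 2.3
   vertex 1.1 0.1 0.7
   vertex 2.5 0.0 4.5
  endloop
 endfacet
 facet normal -0.830 0.395 0.394
  outer loop
   vertex 1.2 1.5 2.3
   vertex 3.1 3.6 4.2
   vertex 2.2 4.1 1.8
  endloop
 endfacet
 facet normal -0.788 0.180 0.589
  outer loop
   vertex 1.2 1.5 2.3
   vertex 2.5 0.0 4.5
   vertex 3.1 3.6 4.2
  endloop
 endfacet
 facet normal 0.394 0.918 0.044
  outer loop
   vertex 2.8 3.8 2.7
   vertex 2.2 4.1 1.8
   vertex 3.1 3.6 4.2
  endloop
 endfacet
 facet normal 0.822 0.176 -0.541
  outer loop
   vertex 3.5 3.4 2.2
   vertex 4.5 1.5 3.1
   vertex 2.7 1.3 0.3
  endloop
 endfacet
 facet normal 0.483 0.479 -0.733
  outer loop
   vertex 3.5 3.4 2.2
   vertex 2.7 1.3 0.3
   vertex 2.2 4.1 1.8
  endloop
 endfacet
 facet normal 0.481 0.876 -0.028
  outer loop
   vertex 3.5 3.4 2.2
   vertex 2.2 4.1 1.8
   vertex 2.8 3.8 2.7
  endloop
 endfacet
 facet normal 0.854 0.506 0.120
  outer loop
   vertex 3.5 3.4 2.2
   vertex 3.1 3.6 4.2
   vertex 4.5 1.5 3.1
  endloop
 endfacet
 facet normal 0.504 0.864 0.014
  outer loop
   vertex 3.5 3.4 2.2
   vertex 2.8 3.8 2.7
   vertex 3.1 3.6 4.2
  endloop
 endfacet
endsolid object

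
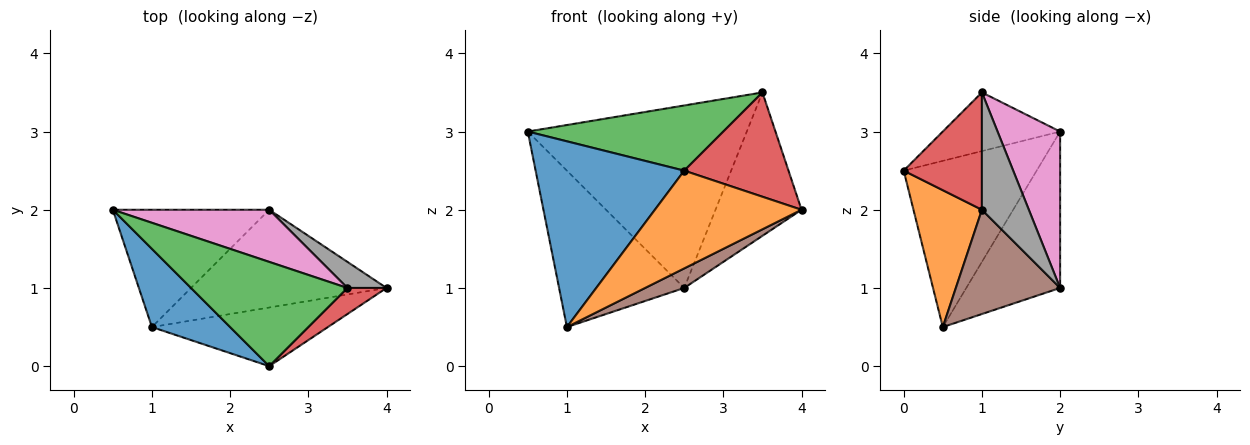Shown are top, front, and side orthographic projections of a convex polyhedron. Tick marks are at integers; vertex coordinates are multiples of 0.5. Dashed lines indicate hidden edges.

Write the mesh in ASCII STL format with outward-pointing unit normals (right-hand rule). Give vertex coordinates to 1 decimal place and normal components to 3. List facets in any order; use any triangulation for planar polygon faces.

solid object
 facet normal -0.636 -0.711 0.299
  outer loop
   vertex 1.0 0.5 0.5
   vertex 2.5 0.0 2.5
   vertex 0.5 2.0 3.0
  endloop
 endfacet
 facet normal 0.372 -0.796 -0.478
  outer loop
   vertex 1.0 0.5 0.5
   vertex 4.0 1.0 2.0
   vertex 2.5 0.0 2.5
  endloop
 endfacet
 facet normal -0.303 -0.505 0.808
  outer loop
   vertex 3.5 1.0 3.5
   vertex 0.5 2.0 3.0
   vertex 2.5 0.0 2.5
  endloop
 endfacet
 facet normal 0.588 -0.784 0.196
  outer loop
   vertex 3.5 1.0 3.5
   vertex 2.5 0.0 2.5
   vertex 4.0 1.0 2.0
  endloop
 endfacet
 facet normal -0.514 0.686 -0.514
  outer loop
   vertex 2.5 2.0 1.0
   vertex 1.0 0.5 0.5
   vertex 0.5 2.0 3.0
  endloop
 endfacet
 facet normal 0.463 -0.174 -0.869
  outer loop
   vertex 2.5 2.0 1.0
   vertex 4.0 1.0 2.0
   vertex 1.0 0.5 0.5
  endloop
 endfacet
 facet normal 0.265 0.927 0.265
  outer loop
   vertex 2.5 2.0 1.0
   vertex 0.5 2.0 3.0
   vertex 3.5 1.0 3.5
  endloop
 endfacet
 facet normal 0.473 0.867 0.158
  outer loop
   vertex 2.5 2.0 1.0
   vertex 3.5 1.0 3.5
   vertex 4.0 1.0 2.0
  endloop
 endfacet
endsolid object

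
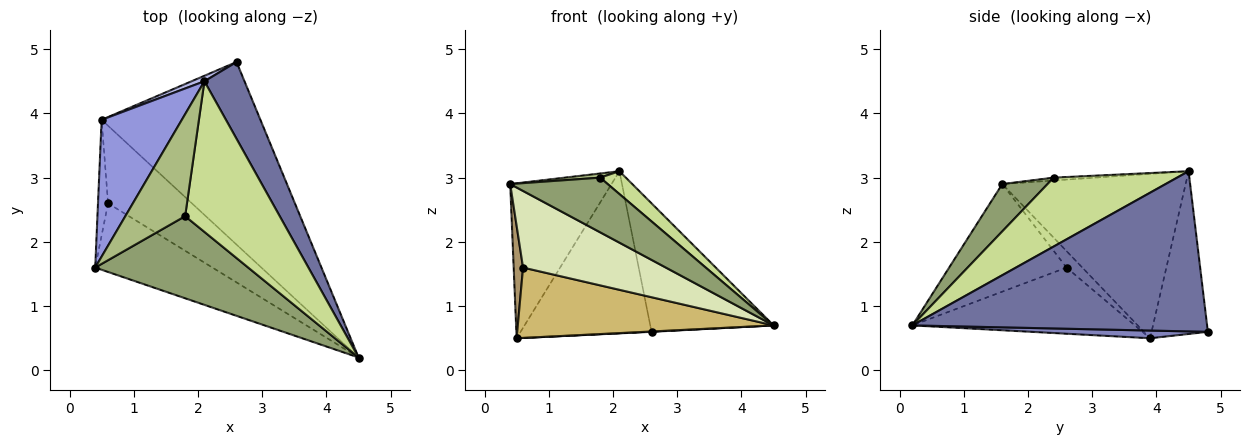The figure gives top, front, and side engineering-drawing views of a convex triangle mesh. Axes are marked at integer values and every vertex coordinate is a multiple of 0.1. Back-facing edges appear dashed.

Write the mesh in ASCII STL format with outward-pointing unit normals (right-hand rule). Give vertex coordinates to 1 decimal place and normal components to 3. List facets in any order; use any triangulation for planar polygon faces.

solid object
 facet normal 0.899 0.376 0.225
  outer loop
   vertex 2.1 4.5 3.1
   vertex 4.5 0.2 0.7
   vertex 2.6 4.8 0.6
  endloop
 endfacet
 facet normal 0.048 -0.002 -0.999
  outer loop
   vertex 0.5 3.9 0.5
   vertex 2.6 4.8 0.6
   vertex 4.5 0.2 0.7
  endloop
 endfacet
 facet normal -0.805 0.445 0.393
  outer loop
   vertex 0.5 3.9 0.5
   vertex 0.4 1.6 2.9
   vertex 2.1 4.5 3.1
  endloop
 endfacet
 facet normal -0.395 0.918 0.031
  outer loop
   vertex 0.5 3.9 0.5
   vertex 2.1 4.5 3.1
   vertex 2.6 4.8 0.6
  endloop
 endfacet
 facet normal 0.249 -0.537 0.806
  outer loop
   vertex 1.8 2.4 3.0
   vertex 0.4 1.6 2.9
   vertex 4.5 0.2 0.7
  endloop
 endfacet
 facet normal -0.048 -0.041 0.998
  outer loop
   vertex 1.8 2.4 3.0
   vertex 2.1 4.5 3.1
   vertex 0.4 1.6 2.9
  endloop
 endfacet
 facet normal 0.584 -0.122 0.802
  outer loop
   vertex 1.8 2.4 3.0
   vertex 4.5 0.2 0.7
   vertex 2.1 4.5 3.1
  endloop
 endfacet
 facet normal -0.522 -0.635 -0.569
  outer loop
   vertex 0.6 2.6 1.6
   vertex 4.5 0.2 0.7
   vertex 0.4 1.6 2.9
  endloop
 endfacet
 facet normal -0.762 -0.452 -0.465
  outer loop
   vertex 0.6 2.6 1.6
   vertex 0.4 1.6 2.9
   vertex 0.5 3.9 0.5
  endloop
 endfacet
 facet normal -0.505 -0.580 -0.640
  outer loop
   vertex 0.6 2.6 1.6
   vertex 0.5 3.9 0.5
   vertex 4.5 0.2 0.7
  endloop
 endfacet
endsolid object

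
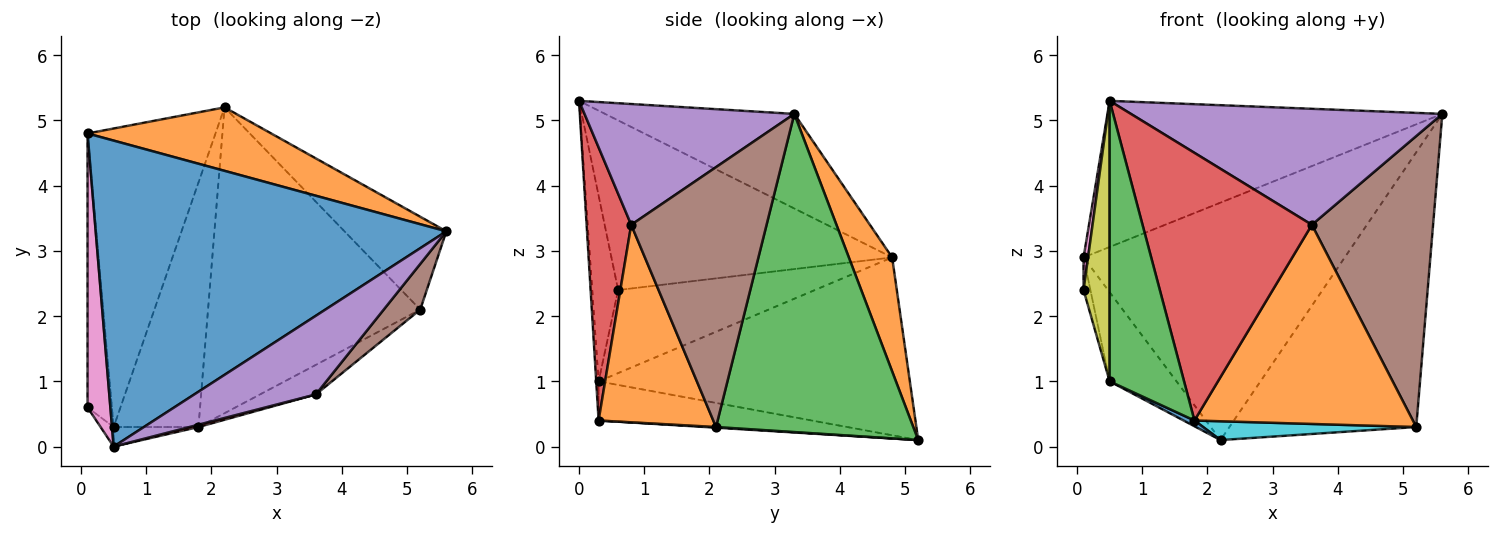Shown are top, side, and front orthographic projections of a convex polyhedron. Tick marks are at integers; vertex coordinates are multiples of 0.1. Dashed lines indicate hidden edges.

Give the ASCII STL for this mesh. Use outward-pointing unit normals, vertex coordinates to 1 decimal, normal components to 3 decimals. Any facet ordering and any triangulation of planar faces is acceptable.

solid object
 facet normal -0.237 0.419 0.877
  outer loop
   vertex 0.5 0.0 5.3
   vertex 5.6 3.3 5.1
   vertex 0.1 4.8 2.9
  endloop
 endfacet
 facet normal 0.158 0.954 0.255
  outer loop
   vertex 2.2 5.2 0.1
   vertex 0.1 4.8 2.9
   vertex 5.6 3.3 5.1
  endloop
 endfacet
 facet normal 0.707 0.670 -0.226
  outer loop
   vertex 5.2 2.1 0.3
   vertex 2.2 5.2 0.1
   vertex 5.6 3.3 5.1
  endloop
 endfacet
 facet normal -0.800 0.172 -0.575
  outer loop
   vertex 0.5 0.3 1.0
   vertex 0.1 4.8 2.9
   vertex 2.2 5.2 0.1
  endloop
 endfacet
 facet normal 0.487 -0.723 0.490
  outer loop
   vertex 3.6 0.8 3.4
   vertex 5.6 3.3 5.1
   vertex 0.5 0.0 5.3
  endloop
 endfacet
 facet normal 0.741 -0.664 0.104
  outer loop
   vertex 3.6 0.8 3.4
   vertex 5.2 2.1 0.3
   vertex 5.6 3.3 5.1
  endloop
 endfacet
 facet normal -0.991 -0.016 0.133
  outer loop
   vertex 0.1 0.6 2.4
   vertex 0.5 0.0 5.3
   vertex 0.1 4.8 2.9
  endloop
 endfacet
 facet normal -0.959 0.033 -0.281
  outer loop
   vertex 0.1 0.6 2.4
   vertex 0.1 4.8 2.9
   vertex 0.5 0.3 1.0
  endloop
 endfacet
 facet normal -0.704 -0.708 -0.049
  outer loop
   vertex 0.1 0.6 2.4
   vertex 0.5 0.3 1.0
   vertex 0.5 0.0 5.3
  endloop
 endfacet
 facet normal 0.003 -0.061 -0.998
  outer loop
   vertex 1.8 0.3 0.4
   vertex 2.2 5.2 0.1
   vertex 5.2 2.1 0.3
  endloop
 endfacet
 facet normal -0.419 -0.021 -0.908
  outer loop
   vertex 1.8 0.3 0.4
   vertex 0.5 0.3 1.0
   vertex 2.2 5.2 0.1
  endloop
 endfacet
 facet normal 0.461 -0.878 -0.130
  outer loop
   vertex 1.8 0.3 0.4
   vertex 5.2 2.1 0.3
   vertex 3.6 0.8 3.4
  endloop
 endfacet
 facet normal -0.032 -0.997 -0.070
  outer loop
   vertex 1.8 0.3 0.4
   vertex 0.5 0.0 5.3
   vertex 0.5 0.3 1.0
  endloop
 endfacet
 facet normal 0.255 -0.967 0.008
  outer loop
   vertex 1.8 0.3 0.4
   vertex 3.6 0.8 3.4
   vertex 0.5 0.0 5.3
  endloop
 endfacet
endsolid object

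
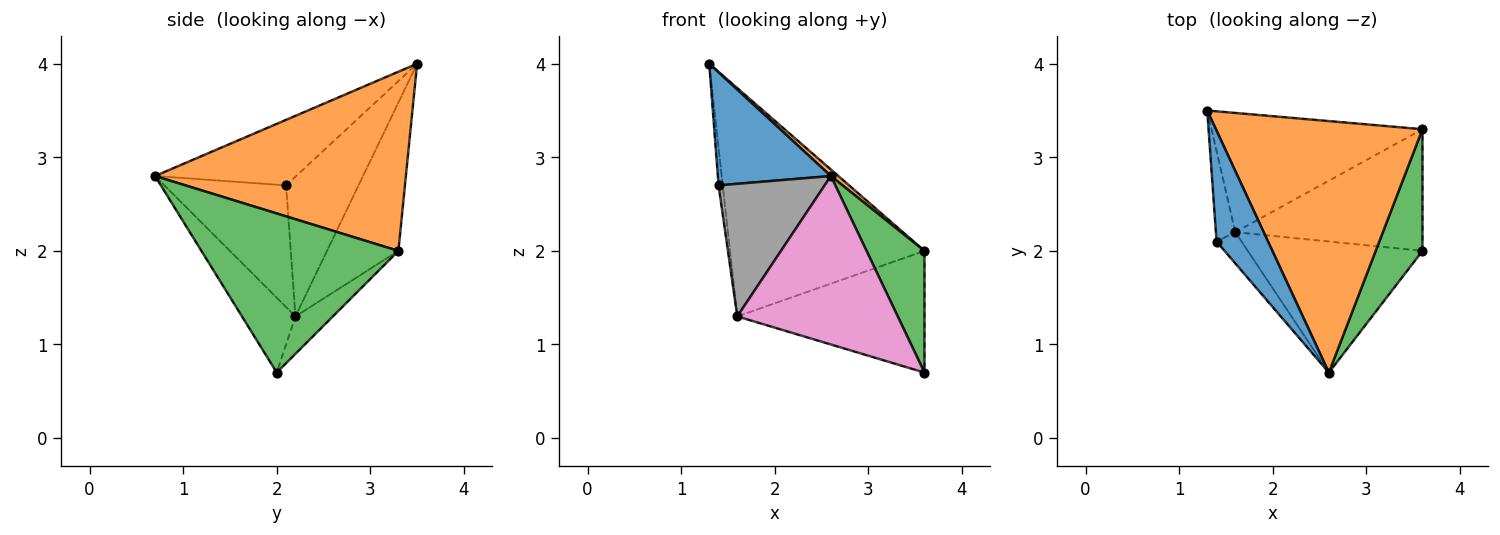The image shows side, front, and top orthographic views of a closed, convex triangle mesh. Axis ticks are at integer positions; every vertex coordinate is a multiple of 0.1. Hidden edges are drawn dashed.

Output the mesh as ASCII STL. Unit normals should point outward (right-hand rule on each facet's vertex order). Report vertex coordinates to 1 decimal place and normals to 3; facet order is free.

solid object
 facet normal -0.665 -0.533 0.523
  outer loop
   vertex 1.4 2.1 2.7
   vertex 2.6 0.7 2.8
   vertex 1.3 3.5 4.0
  endloop
 endfacet
 facet normal 0.655 -0.020 0.755
  outer loop
   vertex 3.6 3.3 2.0
   vertex 1.3 3.5 4.0
   vertex 2.6 0.7 2.8
  endloop
 endfacet
 facet normal 0.923 -0.272 0.272
  outer loop
   vertex 3.6 3.3 2.0
   vertex 2.6 0.7 2.8
   vertex 3.6 2.0 0.7
  endloop
 endfacet
 facet normal -0.989 0.057 -0.137
  outer loop
   vertex 1.6 2.2 1.3
   vertex 1.4 2.1 2.7
   vertex 1.3 3.5 4.0
  endloop
 endfacet
 facet normal -0.310 0.843 -0.440
  outer loop
   vertex 1.6 2.2 1.3
   vertex 1.3 3.5 4.0
   vertex 3.6 3.3 2.0
  endloop
 endfacet
 facet normal -0.140 0.700 -0.700
  outer loop
   vertex 1.6 2.2 1.3
   vertex 3.6 3.3 2.0
   vertex 3.6 2.0 0.7
  endloop
 endfacet
 facet normal -0.254 -0.763 -0.594
  outer loop
   vertex 1.6 2.2 1.3
   vertex 3.6 2.0 0.7
   vertex 2.6 0.7 2.8
  endloop
 endfacet
 facet normal -0.745 -0.649 -0.153
  outer loop
   vertex 1.6 2.2 1.3
   vertex 2.6 0.7 2.8
   vertex 1.4 2.1 2.7
  endloop
 endfacet
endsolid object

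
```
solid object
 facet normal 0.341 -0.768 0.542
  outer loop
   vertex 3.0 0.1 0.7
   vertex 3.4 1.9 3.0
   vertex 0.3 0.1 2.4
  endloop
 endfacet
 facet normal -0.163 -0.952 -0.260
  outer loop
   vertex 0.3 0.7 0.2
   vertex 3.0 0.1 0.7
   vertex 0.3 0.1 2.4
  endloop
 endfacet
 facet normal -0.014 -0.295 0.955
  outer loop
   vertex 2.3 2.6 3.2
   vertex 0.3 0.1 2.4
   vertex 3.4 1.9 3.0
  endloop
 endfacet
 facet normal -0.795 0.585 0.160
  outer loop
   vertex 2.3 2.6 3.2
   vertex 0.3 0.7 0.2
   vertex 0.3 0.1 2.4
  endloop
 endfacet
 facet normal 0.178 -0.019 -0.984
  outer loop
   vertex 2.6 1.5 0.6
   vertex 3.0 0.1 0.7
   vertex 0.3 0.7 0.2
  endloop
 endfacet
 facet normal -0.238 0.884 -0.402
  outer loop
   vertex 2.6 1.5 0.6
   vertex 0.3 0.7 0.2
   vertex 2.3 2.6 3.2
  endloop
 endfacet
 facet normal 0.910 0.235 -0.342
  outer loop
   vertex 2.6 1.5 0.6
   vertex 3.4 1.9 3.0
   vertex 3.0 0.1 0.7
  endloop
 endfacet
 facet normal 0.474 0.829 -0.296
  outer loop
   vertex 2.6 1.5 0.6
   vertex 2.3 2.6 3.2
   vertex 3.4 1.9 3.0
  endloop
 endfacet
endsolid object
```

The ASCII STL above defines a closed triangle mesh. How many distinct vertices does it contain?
6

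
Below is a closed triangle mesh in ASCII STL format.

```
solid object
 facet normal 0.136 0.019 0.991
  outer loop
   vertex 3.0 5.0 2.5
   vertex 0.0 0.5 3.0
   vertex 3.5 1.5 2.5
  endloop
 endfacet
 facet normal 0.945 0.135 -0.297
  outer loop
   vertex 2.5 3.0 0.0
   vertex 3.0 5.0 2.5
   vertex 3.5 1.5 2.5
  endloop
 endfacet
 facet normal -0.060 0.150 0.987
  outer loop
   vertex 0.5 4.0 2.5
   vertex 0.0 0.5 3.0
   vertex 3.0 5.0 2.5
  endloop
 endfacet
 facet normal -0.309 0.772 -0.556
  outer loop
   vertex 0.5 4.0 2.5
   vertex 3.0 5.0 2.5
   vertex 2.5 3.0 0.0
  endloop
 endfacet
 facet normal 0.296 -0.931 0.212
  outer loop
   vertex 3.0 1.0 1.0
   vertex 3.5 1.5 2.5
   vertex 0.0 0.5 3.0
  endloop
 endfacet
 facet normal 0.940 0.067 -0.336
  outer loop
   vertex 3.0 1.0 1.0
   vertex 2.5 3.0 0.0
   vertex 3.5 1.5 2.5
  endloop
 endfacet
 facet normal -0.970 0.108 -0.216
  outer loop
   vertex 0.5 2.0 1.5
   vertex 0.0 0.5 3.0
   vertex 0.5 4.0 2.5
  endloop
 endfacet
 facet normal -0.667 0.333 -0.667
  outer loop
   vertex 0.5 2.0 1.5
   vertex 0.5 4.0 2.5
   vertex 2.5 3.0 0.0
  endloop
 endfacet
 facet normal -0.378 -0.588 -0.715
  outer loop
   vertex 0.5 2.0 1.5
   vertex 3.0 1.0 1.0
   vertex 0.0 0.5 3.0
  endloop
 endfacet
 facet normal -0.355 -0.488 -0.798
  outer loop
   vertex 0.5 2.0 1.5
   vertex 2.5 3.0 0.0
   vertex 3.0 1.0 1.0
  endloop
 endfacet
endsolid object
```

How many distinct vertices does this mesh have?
7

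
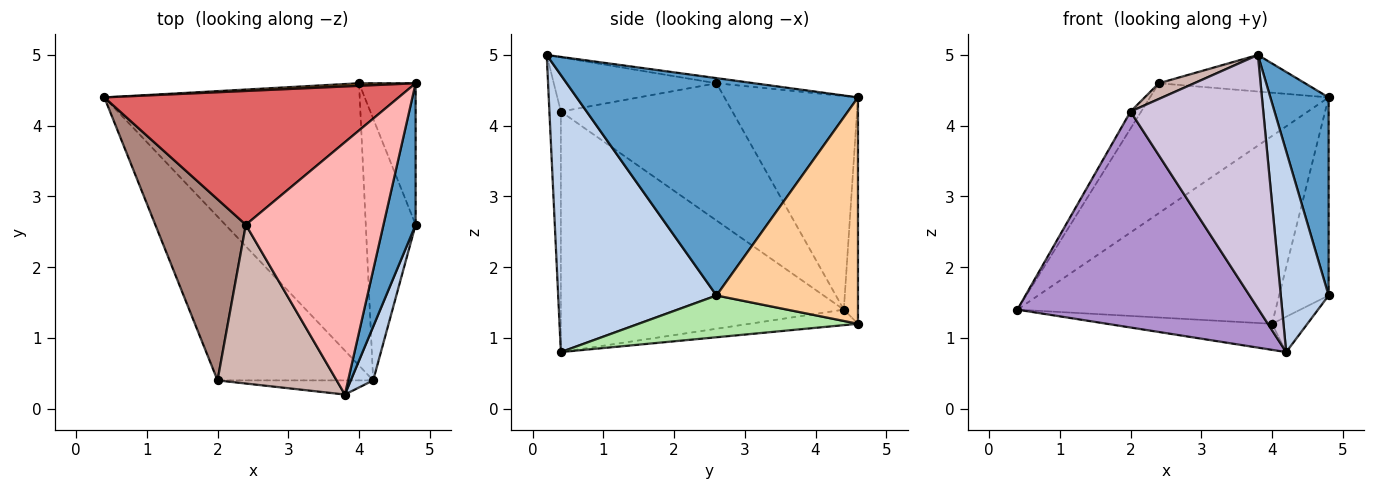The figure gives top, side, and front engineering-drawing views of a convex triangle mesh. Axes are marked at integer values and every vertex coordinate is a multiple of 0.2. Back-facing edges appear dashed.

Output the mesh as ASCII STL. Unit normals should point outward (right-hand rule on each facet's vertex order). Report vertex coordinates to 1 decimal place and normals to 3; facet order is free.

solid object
 facet normal 0.969 -0.201 0.143
  outer loop
   vertex 4.8 4.6 4.4
   vertex 3.8 0.2 5.0
   vertex 4.8 2.6 1.6
  endloop
 endfacet
 facet normal 0.954 -0.288 0.077
  outer loop
   vertex 4.2 0.4 0.8
   vertex 4.8 2.6 1.6
   vertex 3.8 0.2 5.0
  endloop
 endfacet
 facet normal -0.055 0.998 0.014
  outer loop
   vertex 4.0 4.6 1.2
   vertex 0.4 4.4 1.4
   vertex 4.8 4.6 4.4
  endloop
 endfacet
 facet normal 0.919 0.322 -0.230
  outer loop
   vertex 4.0 4.6 1.2
   vertex 4.8 4.6 4.4
   vertex 4.8 2.6 1.6
  endloop
 endfacet
 facet normal -0.060 0.092 -0.994
  outer loop
   vertex 4.0 4.6 1.2
   vertex 4.2 0.4 0.8
   vertex 0.4 4.4 1.4
  endloop
 endfacet
 facet normal 0.639 0.103 -0.762
  outer loop
   vertex 4.0 4.6 1.2
   vertex 4.8 2.6 1.6
   vertex 4.2 0.4 0.8
  endloop
 endfacet
 facet normal -0.462 0.618 0.636
  outer loop
   vertex 2.4 2.6 4.6
   vertex 4.8 4.6 4.4
   vertex 0.4 4.4 1.4
  endloop
 endfacet
 facet normal -0.037 0.143 0.989
  outer loop
   vertex 2.4 2.6 4.6
   vertex 3.8 0.2 5.0
   vertex 4.8 4.6 4.4
  endloop
 endfacet
 facet normal -0.683 -0.582 -0.442
  outer loop
   vertex 2.0 0.4 4.2
   vertex 0.4 4.4 1.4
   vertex 4.2 0.4 0.8
  endloop
 endfacet
 facet normal -0.086 -0.995 -0.056
  outer loop
   vertex 2.0 0.4 4.2
   vertex 4.2 0.4 0.8
   vertex 3.8 0.2 5.0
  endloop
 endfacet
 facet normal -0.834 0.052 0.550
  outer loop
   vertex 2.0 0.4 4.2
   vertex 2.4 2.6 4.6
   vertex 0.4 4.4 1.4
  endloop
 endfacet
 facet normal -0.413 -0.090 0.906
  outer loop
   vertex 2.0 0.4 4.2
   vertex 3.8 0.2 5.0
   vertex 2.4 2.6 4.6
  endloop
 endfacet
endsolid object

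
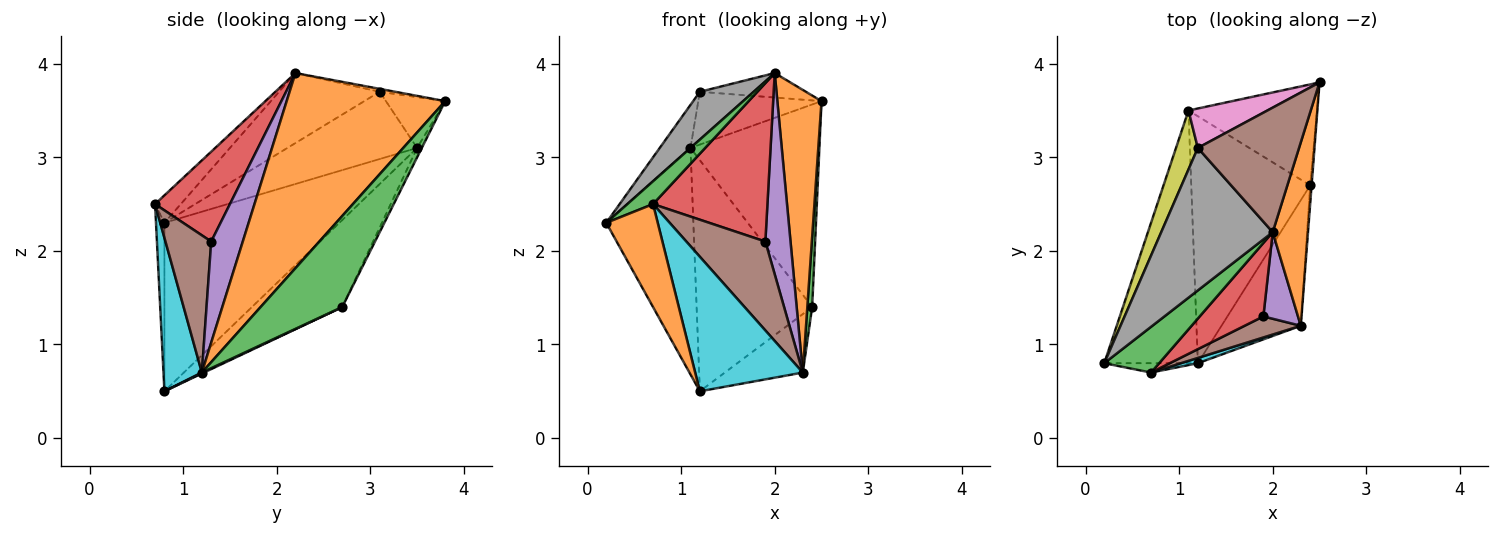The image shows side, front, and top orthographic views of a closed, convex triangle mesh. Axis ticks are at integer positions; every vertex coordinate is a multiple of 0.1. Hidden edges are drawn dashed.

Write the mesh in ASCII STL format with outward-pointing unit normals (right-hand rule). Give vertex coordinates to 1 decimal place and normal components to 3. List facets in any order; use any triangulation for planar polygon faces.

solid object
 facet normal -0.802 0.399 -0.445
  outer loop
   vertex 1.1 3.5 3.1
   vertex 1.2 0.8 0.5
   vertex 0.2 0.8 2.3
  endloop
 endfacet
 facet normal -0.161 -0.983 -0.089
  outer loop
   vertex 0.7 0.7 2.5
   vertex 0.2 0.8 2.3
   vertex 1.2 0.8 0.5
  endloop
 endfacet
 facet normal -0.408 -0.408 0.816
  outer loop
   vertex 0.7 0.7 2.5
   vertex 2.0 2.2 3.9
   vertex 0.2 0.8 2.3
  endloop
 endfacet
 facet normal -0.032 0.895 -0.446
  outer loop
   vertex 2.4 2.7 1.4
   vertex 1.1 3.5 3.1
   vertex 2.5 3.8 3.6
  endloop
 endfacet
 facet normal -0.471 0.603 -0.644
  outer loop
   vertex 2.4 2.7 1.4
   vertex 1.2 0.8 0.5
   vertex 1.1 3.5 3.1
  endloop
 endfacet
 facet normal -0.028 0.193 0.981
  outer loop
   vertex 1.2 3.1 3.7
   vertex 2.0 2.2 3.9
   vertex 2.5 3.8 3.6
  endloop
 endfacet
 facet normal -0.360 0.748 0.558
  outer loop
   vertex 1.2 3.1 3.7
   vertex 2.5 3.8 3.6
   vertex 1.1 3.5 3.1
  endloop
 endfacet
 facet normal -0.511 -0.274 0.815
  outer loop
   vertex 1.2 3.1 3.7
   vertex 0.2 0.8 2.3
   vertex 2.0 2.2 3.9
  endloop
 endfacet
 facet normal -0.928 0.220 0.301
  outer loop
   vertex 1.2 3.1 3.7
   vertex 1.1 3.5 3.1
   vertex 0.2 0.8 2.3
  endloop
 endfacet
 facet normal 0.336 -0.941 0.037
  outer loop
   vertex 2.3 1.2 0.7
   vertex 0.7 0.7 2.5
   vertex 1.2 0.8 0.5
  endloop
 endfacet
 facet normal 0.011 0.422 -0.906
  outer loop
   vertex 2.3 1.2 0.7
   vertex 1.2 0.8 0.5
   vertex 2.4 2.7 1.4
  endloop
 endfacet
 facet normal 0.949 -0.264 0.172
  outer loop
   vertex 2.3 1.2 0.7
   vertex 2.5 3.8 3.6
   vertex 2.0 2.2 3.9
  endloop
 endfacet
 facet normal 0.998 -0.059 -0.016
  outer loop
   vertex 2.3 1.2 0.7
   vertex 2.4 2.7 1.4
   vertex 2.5 3.8 3.6
  endloop
 endfacet
 facet normal 0.511 -0.780 0.362
  outer loop
   vertex 1.9 1.3 2.1
   vertex 2.0 2.2 3.9
   vertex 0.7 0.7 2.5
  endloop
 endfacet
 facet normal 0.756 -0.602 0.259
  outer loop
   vertex 1.9 1.3 2.1
   vertex 2.3 1.2 0.7
   vertex 2.0 2.2 3.9
  endloop
 endfacet
 facet normal 0.491 -0.848 0.201
  outer loop
   vertex 1.9 1.3 2.1
   vertex 0.7 0.7 2.5
   vertex 2.3 1.2 0.7
  endloop
 endfacet
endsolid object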